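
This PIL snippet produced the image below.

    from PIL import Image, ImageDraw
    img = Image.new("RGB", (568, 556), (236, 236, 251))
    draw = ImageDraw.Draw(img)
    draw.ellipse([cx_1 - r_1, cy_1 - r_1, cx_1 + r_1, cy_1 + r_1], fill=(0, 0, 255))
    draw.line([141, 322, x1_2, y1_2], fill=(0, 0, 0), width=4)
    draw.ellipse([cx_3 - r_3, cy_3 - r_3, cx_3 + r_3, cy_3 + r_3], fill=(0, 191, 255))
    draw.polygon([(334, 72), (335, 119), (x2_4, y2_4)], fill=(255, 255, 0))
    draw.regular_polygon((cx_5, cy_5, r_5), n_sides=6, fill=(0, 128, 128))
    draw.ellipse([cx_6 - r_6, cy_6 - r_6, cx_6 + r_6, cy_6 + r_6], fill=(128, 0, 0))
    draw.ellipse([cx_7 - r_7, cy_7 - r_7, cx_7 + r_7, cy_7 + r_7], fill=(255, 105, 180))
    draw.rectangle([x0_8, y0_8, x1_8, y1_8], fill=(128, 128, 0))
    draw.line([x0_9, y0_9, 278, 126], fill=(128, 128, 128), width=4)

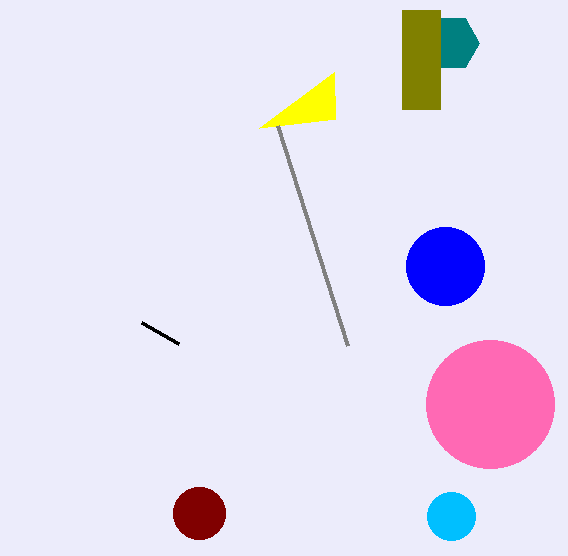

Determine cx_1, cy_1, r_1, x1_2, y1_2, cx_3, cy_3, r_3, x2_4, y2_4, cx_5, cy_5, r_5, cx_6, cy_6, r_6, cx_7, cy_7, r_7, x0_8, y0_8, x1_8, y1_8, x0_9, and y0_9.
cx_1 = 445; cy_1 = 266; r_1 = 39; x1_2 = 178; y1_2 = 343; cx_3 = 451; cy_3 = 516; r_3 = 24; x2_4 = 259; y2_4 = 128; cx_5 = 451; cy_5 = 43; r_5 = 28; cx_6 = 199; cy_6 = 513; r_6 = 26; cx_7 = 490; cy_7 = 404; r_7 = 64; x0_8 = 402; y0_8 = 10; x1_8 = 440; y1_8 = 109; x0_9 = 348; y0_9 = 346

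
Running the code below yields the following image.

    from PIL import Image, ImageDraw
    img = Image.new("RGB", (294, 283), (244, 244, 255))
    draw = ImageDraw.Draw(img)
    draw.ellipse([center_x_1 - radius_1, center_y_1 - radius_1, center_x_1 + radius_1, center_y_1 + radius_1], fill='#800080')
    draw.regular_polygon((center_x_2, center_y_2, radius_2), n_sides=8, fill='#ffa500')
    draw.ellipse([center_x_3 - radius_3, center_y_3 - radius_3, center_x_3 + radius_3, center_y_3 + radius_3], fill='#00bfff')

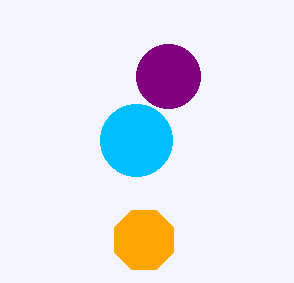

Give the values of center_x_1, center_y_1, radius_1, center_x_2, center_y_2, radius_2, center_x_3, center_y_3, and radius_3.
center_x_1 = 168; center_y_1 = 76; radius_1 = 32; center_x_2 = 144; center_y_2 = 240; radius_2 = 32; center_x_3 = 136; center_y_3 = 140; radius_3 = 36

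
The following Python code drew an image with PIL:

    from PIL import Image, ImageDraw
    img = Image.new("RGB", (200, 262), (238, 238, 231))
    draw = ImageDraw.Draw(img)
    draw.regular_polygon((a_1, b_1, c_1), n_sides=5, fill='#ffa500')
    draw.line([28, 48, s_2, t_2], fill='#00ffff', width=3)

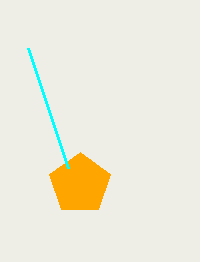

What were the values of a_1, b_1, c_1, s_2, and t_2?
a_1 = 80; b_1 = 184; c_1 = 32; s_2 = 68; t_2 = 168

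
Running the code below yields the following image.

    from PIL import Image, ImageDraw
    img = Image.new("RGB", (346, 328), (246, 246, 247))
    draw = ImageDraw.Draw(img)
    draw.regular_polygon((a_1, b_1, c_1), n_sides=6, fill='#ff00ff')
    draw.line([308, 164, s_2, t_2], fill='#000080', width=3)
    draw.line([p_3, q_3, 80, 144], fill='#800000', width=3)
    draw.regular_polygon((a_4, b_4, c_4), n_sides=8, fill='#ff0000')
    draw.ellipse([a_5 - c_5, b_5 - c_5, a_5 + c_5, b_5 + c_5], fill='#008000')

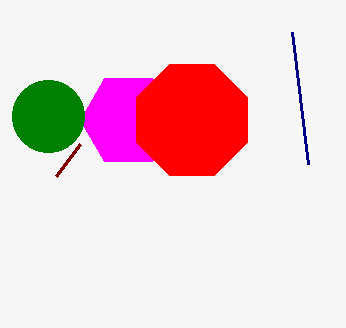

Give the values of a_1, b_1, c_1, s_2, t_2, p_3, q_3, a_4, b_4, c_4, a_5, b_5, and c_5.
a_1 = 128
b_1 = 120
c_1 = 48
s_2 = 292
t_2 = 32
p_3 = 56
q_3 = 176
a_4 = 192
b_4 = 120
c_4 = 60
a_5 = 48
b_5 = 116
c_5 = 36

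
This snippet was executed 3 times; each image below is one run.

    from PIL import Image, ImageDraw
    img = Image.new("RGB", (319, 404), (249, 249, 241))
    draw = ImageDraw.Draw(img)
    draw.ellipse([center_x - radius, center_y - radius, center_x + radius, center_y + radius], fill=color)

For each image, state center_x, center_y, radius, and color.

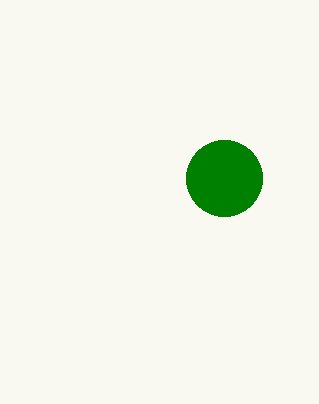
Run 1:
center_x = 224, center_y = 178, radius = 38, color = 'green'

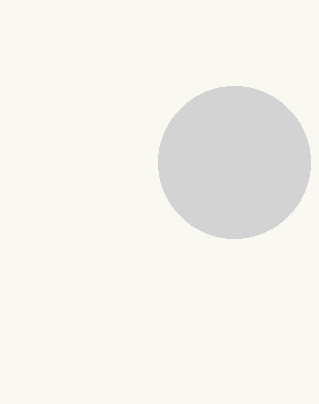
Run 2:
center_x = 234, center_y = 162, radius = 76, color = 'lightgray'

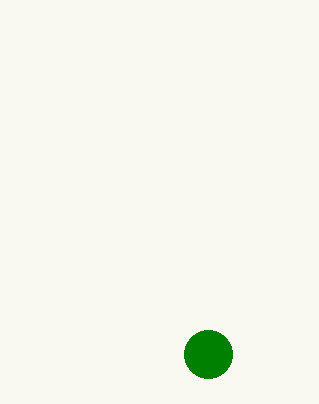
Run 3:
center_x = 208, center_y = 354, radius = 24, color = 'green'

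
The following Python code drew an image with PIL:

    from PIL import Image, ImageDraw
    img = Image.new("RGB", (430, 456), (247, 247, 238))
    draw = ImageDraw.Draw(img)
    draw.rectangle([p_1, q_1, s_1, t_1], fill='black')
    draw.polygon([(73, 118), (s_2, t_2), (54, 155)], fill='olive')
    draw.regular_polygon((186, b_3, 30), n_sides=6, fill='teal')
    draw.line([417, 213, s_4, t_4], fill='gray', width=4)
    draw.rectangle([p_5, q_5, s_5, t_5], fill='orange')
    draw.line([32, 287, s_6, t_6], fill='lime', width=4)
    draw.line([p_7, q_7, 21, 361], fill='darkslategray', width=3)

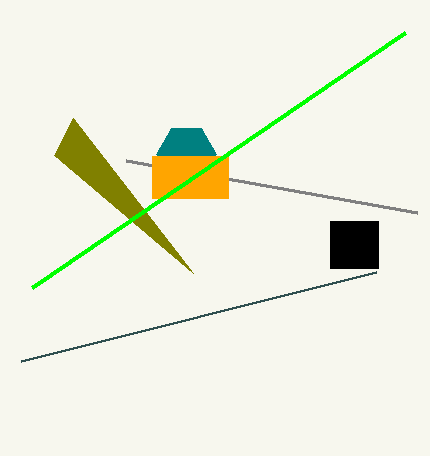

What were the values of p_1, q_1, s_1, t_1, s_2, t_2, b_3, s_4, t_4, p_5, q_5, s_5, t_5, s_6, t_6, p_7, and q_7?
p_1 = 330
q_1 = 221
s_1 = 378
t_1 = 268
s_2 = 193
t_2 = 273
b_3 = 154
s_4 = 126
t_4 = 161
p_5 = 152
q_5 = 156
s_5 = 228
t_5 = 198
s_6 = 405
t_6 = 32
p_7 = 376
q_7 = 272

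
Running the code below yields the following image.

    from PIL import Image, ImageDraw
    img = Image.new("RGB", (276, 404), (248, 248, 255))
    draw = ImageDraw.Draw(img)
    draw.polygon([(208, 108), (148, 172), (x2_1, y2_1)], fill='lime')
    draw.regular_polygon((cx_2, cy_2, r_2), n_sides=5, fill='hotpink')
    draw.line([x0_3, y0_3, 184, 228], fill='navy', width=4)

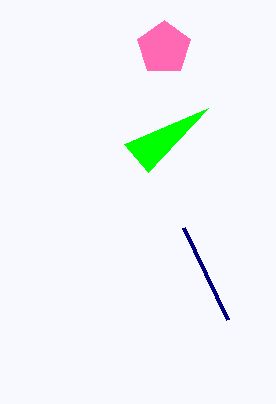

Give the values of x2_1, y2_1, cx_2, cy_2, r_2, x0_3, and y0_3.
x2_1 = 124; y2_1 = 144; cx_2 = 164; cy_2 = 48; r_2 = 28; x0_3 = 228; y0_3 = 320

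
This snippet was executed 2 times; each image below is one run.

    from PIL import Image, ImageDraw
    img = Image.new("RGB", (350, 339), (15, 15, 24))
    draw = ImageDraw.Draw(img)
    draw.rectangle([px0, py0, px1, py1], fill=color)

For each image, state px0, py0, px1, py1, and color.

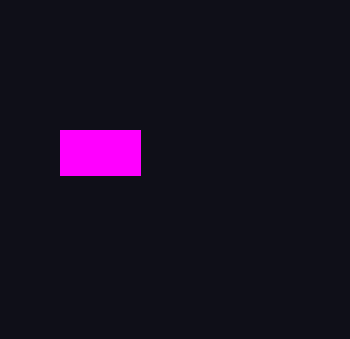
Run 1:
px0 = 60, py0 = 130, px1 = 140, py1 = 175, color = 'magenta'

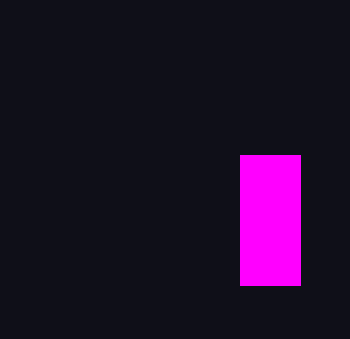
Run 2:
px0 = 240; py0 = 155; px1 = 300; py1 = 285; color = 'magenta'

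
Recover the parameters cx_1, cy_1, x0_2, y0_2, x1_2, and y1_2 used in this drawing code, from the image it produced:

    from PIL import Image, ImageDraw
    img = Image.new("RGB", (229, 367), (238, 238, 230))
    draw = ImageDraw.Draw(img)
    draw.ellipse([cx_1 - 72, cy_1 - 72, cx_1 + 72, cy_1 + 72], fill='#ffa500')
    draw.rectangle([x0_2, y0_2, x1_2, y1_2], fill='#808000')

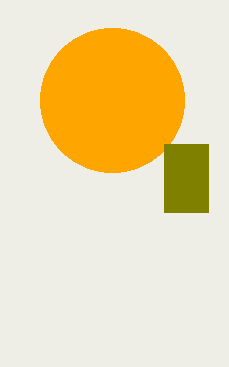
cx_1 = 112
cy_1 = 100
x0_2 = 164
y0_2 = 144
x1_2 = 208
y1_2 = 212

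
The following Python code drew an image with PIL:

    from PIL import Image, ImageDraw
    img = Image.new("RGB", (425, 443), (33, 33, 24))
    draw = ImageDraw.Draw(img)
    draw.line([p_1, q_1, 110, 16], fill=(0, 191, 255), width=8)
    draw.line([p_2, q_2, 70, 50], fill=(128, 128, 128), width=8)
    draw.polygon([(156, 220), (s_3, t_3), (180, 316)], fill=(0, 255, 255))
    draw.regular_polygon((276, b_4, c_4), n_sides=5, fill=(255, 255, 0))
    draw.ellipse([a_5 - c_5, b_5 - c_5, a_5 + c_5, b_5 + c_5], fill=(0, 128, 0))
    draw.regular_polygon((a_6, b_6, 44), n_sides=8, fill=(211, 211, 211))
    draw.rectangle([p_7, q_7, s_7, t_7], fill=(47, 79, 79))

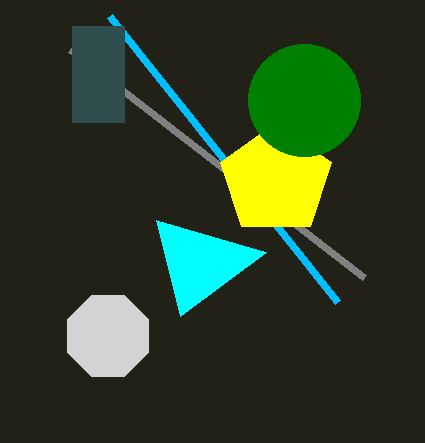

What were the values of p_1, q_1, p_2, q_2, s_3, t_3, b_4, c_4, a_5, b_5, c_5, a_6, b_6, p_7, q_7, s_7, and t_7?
p_1 = 338, q_1 = 302, p_2 = 364, q_2 = 278, s_3 = 266, t_3 = 252, b_4 = 180, c_4 = 58, a_5 = 304, b_5 = 100, c_5 = 56, a_6 = 108, b_6 = 336, p_7 = 72, q_7 = 26, s_7 = 124, t_7 = 122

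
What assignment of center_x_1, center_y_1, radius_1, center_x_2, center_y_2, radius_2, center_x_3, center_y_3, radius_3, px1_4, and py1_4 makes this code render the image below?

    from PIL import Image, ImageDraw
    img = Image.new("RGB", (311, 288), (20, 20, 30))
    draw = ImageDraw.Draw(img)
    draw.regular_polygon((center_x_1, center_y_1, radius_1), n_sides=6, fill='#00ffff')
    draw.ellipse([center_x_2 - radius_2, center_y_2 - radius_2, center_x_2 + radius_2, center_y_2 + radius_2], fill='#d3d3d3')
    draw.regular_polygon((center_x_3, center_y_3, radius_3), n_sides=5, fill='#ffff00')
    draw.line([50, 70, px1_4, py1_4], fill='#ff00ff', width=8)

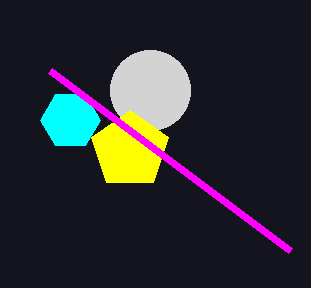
center_x_1 = 70, center_y_1 = 120, radius_1 = 30, center_x_2 = 150, center_y_2 = 90, radius_2 = 40, center_x_3 = 130, center_y_3 = 150, radius_3 = 40, px1_4 = 290, py1_4 = 250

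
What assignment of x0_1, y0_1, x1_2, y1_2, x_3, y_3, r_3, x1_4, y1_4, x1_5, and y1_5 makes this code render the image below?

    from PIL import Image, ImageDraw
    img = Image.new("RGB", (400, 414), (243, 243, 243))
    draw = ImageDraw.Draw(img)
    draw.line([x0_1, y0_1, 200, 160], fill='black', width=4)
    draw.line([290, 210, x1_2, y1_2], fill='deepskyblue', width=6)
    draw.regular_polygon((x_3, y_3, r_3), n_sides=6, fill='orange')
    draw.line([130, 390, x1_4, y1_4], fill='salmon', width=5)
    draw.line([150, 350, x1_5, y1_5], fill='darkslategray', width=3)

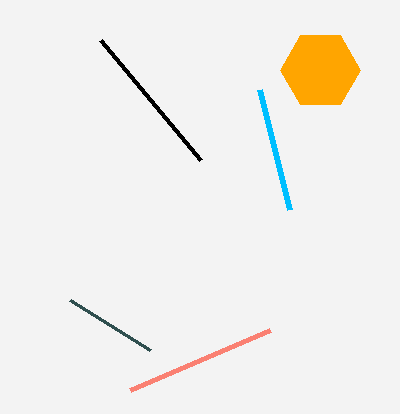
x0_1 = 100; y0_1 = 40; x1_2 = 260; y1_2 = 90; x_3 = 320; y_3 = 70; r_3 = 40; x1_4 = 270; y1_4 = 330; x1_5 = 70; y1_5 = 300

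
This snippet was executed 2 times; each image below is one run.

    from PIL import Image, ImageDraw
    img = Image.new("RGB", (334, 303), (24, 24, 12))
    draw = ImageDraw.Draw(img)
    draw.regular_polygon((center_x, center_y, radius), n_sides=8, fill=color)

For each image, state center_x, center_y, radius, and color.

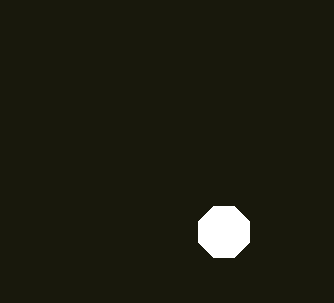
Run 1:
center_x = 224; center_y = 232; radius = 28; color = 'white'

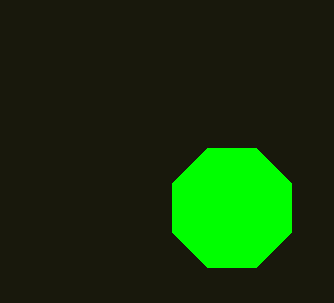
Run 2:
center_x = 232, center_y = 208, radius = 64, color = 'lime'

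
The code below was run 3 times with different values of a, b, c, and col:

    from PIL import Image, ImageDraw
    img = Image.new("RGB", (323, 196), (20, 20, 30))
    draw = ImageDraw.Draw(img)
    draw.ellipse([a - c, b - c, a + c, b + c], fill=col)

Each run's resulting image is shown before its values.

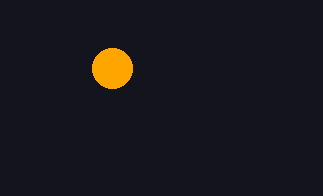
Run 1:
a = 112
b = 68
c = 20
col = 'orange'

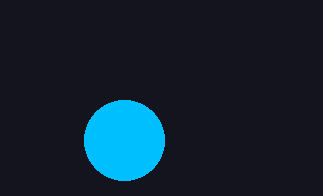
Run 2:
a = 124; b = 140; c = 40; col = 'deepskyblue'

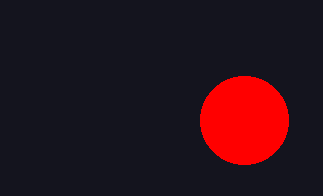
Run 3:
a = 244; b = 120; c = 44; col = 'red'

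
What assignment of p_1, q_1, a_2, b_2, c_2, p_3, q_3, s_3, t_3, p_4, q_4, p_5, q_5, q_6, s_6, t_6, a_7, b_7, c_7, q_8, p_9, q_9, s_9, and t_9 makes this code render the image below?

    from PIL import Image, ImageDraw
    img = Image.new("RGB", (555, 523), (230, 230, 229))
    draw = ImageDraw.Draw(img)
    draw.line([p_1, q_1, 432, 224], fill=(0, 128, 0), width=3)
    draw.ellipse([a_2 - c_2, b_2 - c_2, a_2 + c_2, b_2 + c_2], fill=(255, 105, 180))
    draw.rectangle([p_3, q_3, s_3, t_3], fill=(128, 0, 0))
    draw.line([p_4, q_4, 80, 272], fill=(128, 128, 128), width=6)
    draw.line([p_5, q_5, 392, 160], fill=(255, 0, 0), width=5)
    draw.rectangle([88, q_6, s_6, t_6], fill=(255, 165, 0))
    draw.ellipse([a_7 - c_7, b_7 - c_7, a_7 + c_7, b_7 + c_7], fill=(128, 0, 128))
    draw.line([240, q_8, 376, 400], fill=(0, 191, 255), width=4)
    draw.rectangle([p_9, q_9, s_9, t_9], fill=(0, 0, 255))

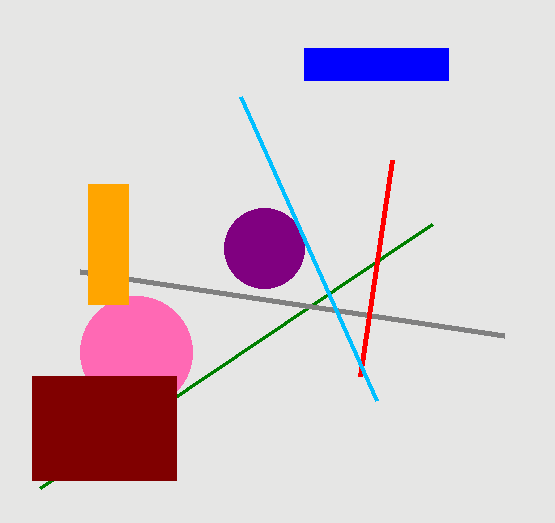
p_1 = 40
q_1 = 488
a_2 = 136
b_2 = 352
c_2 = 56
p_3 = 32
q_3 = 376
s_3 = 176
t_3 = 480
p_4 = 504
q_4 = 336
p_5 = 360
q_5 = 376
q_6 = 184
s_6 = 128
t_6 = 304
a_7 = 264
b_7 = 248
c_7 = 40
q_8 = 96
p_9 = 304
q_9 = 48
s_9 = 448
t_9 = 80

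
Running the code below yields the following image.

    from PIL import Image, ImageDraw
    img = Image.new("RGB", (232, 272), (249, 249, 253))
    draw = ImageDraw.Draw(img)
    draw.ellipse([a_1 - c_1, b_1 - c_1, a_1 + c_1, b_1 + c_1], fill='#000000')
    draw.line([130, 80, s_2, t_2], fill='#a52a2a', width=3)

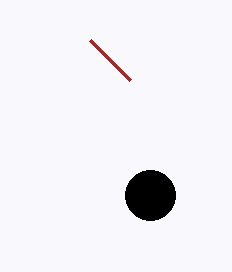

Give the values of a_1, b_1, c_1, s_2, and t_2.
a_1 = 150, b_1 = 195, c_1 = 25, s_2 = 90, t_2 = 40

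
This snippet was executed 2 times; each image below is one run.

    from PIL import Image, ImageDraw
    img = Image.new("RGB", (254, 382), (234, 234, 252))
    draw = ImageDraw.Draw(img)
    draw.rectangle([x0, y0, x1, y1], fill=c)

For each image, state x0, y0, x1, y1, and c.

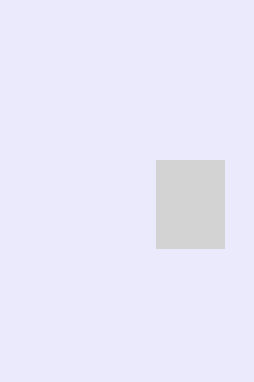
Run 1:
x0 = 156, y0 = 160, x1 = 224, y1 = 248, c = 'lightgray'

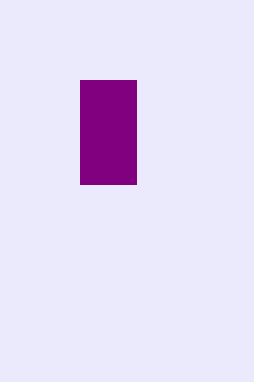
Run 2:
x0 = 80
y0 = 80
x1 = 136
y1 = 184
c = 'purple'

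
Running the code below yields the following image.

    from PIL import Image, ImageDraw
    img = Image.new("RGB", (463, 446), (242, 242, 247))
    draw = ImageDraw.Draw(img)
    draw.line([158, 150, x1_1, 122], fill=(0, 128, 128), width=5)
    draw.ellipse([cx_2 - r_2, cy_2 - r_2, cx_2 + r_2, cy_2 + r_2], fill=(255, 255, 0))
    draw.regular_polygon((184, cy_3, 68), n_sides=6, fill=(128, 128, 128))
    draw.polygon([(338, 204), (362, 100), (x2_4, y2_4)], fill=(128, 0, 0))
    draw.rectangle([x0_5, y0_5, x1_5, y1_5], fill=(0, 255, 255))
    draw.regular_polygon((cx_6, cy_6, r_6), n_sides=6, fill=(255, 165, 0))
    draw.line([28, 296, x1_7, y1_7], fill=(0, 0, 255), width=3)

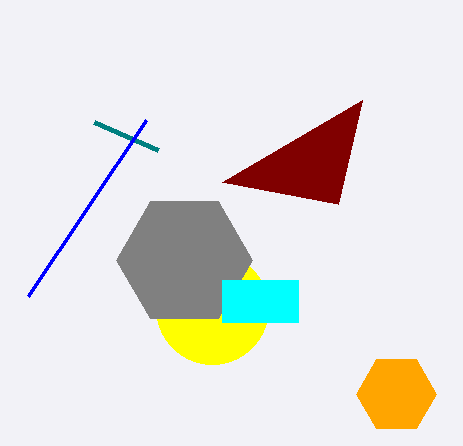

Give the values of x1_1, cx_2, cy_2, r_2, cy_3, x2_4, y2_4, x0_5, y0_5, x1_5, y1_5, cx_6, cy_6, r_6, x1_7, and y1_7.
x1_1 = 94
cx_2 = 212
cy_2 = 308
r_2 = 56
cy_3 = 260
x2_4 = 222
y2_4 = 182
x0_5 = 222
y0_5 = 280
x1_5 = 298
y1_5 = 322
cx_6 = 396
cy_6 = 394
r_6 = 40
x1_7 = 146
y1_7 = 120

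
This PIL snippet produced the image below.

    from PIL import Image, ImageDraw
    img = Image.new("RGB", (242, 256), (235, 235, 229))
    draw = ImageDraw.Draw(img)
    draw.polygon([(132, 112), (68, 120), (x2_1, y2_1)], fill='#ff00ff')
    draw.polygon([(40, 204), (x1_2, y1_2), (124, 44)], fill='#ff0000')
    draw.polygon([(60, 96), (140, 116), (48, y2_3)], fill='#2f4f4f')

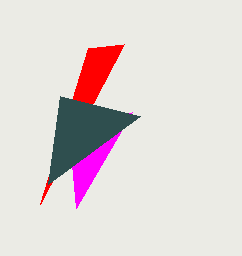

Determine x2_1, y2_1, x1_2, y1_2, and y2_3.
x2_1 = 76; y2_1 = 208; x1_2 = 88; y1_2 = 48; y2_3 = 184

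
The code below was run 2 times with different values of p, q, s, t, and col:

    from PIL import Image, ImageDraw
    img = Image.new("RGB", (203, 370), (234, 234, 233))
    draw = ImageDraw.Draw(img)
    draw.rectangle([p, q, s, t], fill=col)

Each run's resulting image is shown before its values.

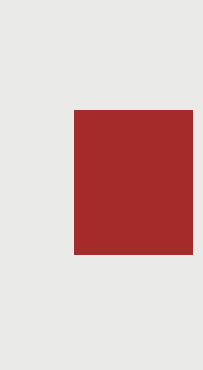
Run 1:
p = 74, q = 110, s = 192, t = 254, col = 'brown'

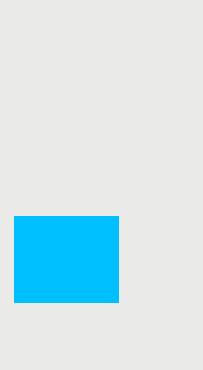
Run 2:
p = 14
q = 216
s = 118
t = 302
col = 'deepskyblue'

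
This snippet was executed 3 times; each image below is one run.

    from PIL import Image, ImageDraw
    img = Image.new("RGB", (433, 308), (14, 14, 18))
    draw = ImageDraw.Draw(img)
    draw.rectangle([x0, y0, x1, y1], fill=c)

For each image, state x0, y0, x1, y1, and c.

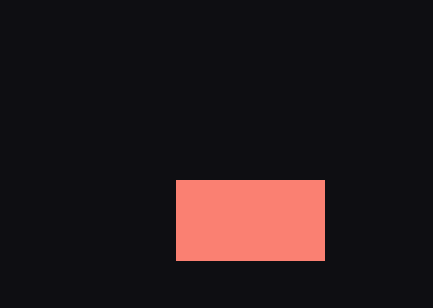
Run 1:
x0 = 176
y0 = 180
x1 = 324
y1 = 260
c = 'salmon'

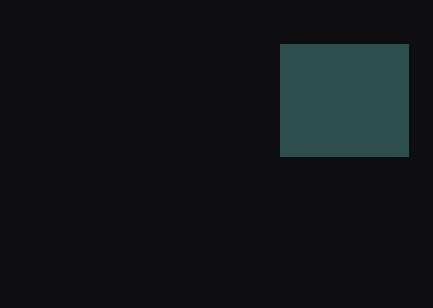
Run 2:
x0 = 280
y0 = 44
x1 = 408
y1 = 156
c = 'darkslategray'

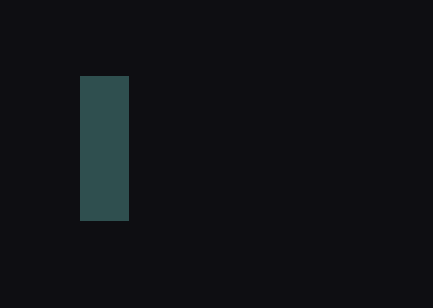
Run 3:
x0 = 80; y0 = 76; x1 = 128; y1 = 220; c = 'darkslategray'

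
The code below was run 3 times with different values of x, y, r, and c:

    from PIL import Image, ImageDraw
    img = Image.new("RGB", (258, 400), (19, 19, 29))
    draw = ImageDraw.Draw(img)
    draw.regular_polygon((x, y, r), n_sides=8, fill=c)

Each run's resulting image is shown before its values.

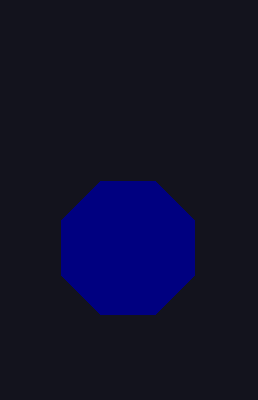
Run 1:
x = 128; y = 248; r = 72; c = 'navy'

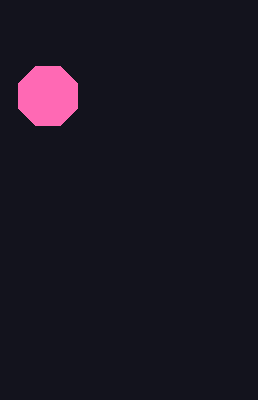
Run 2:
x = 48
y = 96
r = 32
c = 'hotpink'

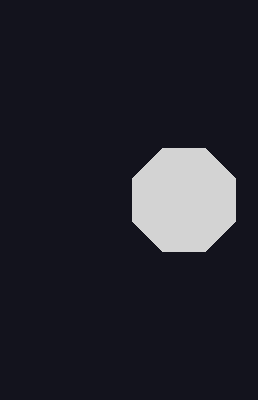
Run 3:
x = 184
y = 200
r = 56
c = 'lightgray'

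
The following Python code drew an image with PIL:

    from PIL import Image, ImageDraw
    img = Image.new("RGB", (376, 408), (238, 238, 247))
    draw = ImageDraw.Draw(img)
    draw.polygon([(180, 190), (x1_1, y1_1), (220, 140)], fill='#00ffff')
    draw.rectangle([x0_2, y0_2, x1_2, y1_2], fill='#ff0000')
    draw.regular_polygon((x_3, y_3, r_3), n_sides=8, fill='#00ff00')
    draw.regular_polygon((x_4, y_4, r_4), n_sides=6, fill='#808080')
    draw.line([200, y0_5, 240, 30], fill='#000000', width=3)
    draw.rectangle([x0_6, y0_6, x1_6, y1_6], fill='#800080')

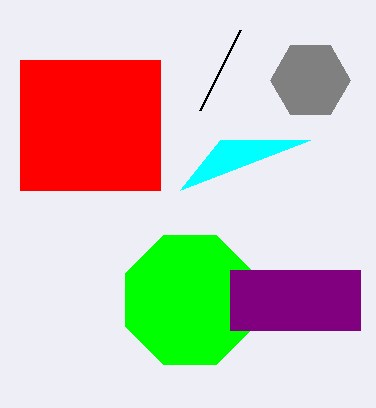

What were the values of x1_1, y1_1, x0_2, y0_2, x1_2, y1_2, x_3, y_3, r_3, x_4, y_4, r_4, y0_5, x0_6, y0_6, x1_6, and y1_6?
x1_1 = 310; y1_1 = 140; x0_2 = 20; y0_2 = 60; x1_2 = 160; y1_2 = 190; x_3 = 190; y_3 = 300; r_3 = 70; x_4 = 310; y_4 = 80; r_4 = 40; y0_5 = 110; x0_6 = 230; y0_6 = 270; x1_6 = 360; y1_6 = 330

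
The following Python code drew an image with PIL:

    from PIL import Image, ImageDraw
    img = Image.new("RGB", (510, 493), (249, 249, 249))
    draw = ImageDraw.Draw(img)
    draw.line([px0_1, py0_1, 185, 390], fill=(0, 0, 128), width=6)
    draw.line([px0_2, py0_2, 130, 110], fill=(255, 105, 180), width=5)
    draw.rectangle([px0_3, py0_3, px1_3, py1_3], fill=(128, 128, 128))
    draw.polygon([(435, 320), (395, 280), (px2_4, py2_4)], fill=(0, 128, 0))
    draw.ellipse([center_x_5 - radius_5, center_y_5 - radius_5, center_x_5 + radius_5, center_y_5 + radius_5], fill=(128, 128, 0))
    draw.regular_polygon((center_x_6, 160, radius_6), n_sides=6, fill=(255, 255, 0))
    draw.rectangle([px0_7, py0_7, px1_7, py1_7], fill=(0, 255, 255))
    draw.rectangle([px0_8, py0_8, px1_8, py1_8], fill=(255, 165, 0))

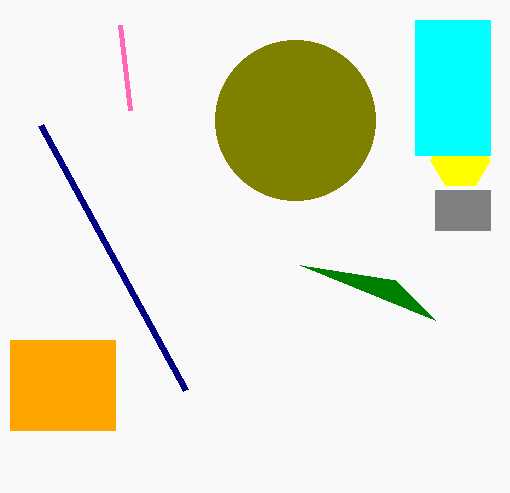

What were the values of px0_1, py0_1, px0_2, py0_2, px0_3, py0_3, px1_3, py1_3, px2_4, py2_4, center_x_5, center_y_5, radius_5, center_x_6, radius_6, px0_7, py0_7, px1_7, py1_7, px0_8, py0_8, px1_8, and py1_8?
px0_1 = 40; py0_1 = 125; px0_2 = 120; py0_2 = 25; px0_3 = 435; py0_3 = 190; px1_3 = 490; py1_3 = 230; px2_4 = 300; py2_4 = 265; center_x_5 = 295; center_y_5 = 120; radius_5 = 80; center_x_6 = 460; radius_6 = 30; px0_7 = 415; py0_7 = 20; px1_7 = 490; py1_7 = 155; px0_8 = 10; py0_8 = 340; px1_8 = 115; py1_8 = 430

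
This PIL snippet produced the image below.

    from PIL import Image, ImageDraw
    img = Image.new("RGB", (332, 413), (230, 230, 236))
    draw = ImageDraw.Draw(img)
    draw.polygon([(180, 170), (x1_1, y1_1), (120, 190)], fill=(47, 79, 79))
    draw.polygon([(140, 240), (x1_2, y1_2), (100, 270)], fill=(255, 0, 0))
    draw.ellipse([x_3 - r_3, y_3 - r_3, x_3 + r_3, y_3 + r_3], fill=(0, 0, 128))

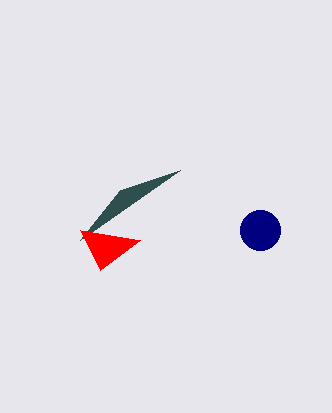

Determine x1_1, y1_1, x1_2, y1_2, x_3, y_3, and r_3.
x1_1 = 80
y1_1 = 240
x1_2 = 80
y1_2 = 230
x_3 = 260
y_3 = 230
r_3 = 20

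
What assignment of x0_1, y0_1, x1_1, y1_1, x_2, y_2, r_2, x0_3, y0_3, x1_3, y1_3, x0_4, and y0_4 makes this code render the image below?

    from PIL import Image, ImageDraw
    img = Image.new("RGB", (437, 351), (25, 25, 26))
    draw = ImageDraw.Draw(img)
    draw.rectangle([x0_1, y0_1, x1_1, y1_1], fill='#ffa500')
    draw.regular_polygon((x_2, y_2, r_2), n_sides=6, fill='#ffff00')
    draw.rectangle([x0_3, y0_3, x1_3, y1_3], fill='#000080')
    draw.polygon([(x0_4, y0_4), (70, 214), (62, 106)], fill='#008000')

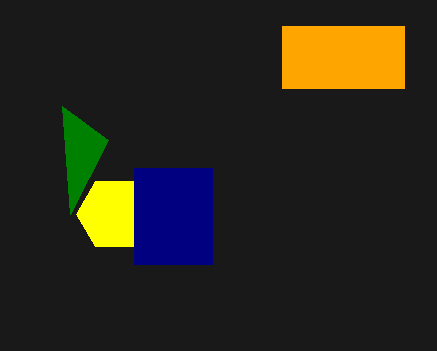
x0_1 = 282; y0_1 = 26; x1_1 = 404; y1_1 = 88; x_2 = 114; y_2 = 214; r_2 = 38; x0_3 = 134; y0_3 = 168; x1_3 = 212; y1_3 = 264; x0_4 = 108; y0_4 = 140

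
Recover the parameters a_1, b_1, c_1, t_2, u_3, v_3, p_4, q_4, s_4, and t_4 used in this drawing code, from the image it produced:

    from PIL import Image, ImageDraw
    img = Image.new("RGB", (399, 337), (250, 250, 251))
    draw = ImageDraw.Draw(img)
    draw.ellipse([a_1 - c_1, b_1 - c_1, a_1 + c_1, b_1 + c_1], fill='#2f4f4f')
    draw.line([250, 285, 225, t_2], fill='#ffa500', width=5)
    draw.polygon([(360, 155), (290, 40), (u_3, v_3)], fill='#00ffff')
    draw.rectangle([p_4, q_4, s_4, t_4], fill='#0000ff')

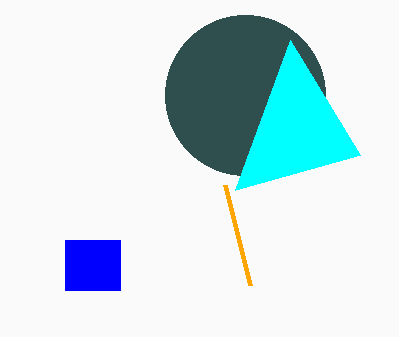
a_1 = 245
b_1 = 95
c_1 = 80
t_2 = 185
u_3 = 235
v_3 = 190
p_4 = 65
q_4 = 240
s_4 = 120
t_4 = 290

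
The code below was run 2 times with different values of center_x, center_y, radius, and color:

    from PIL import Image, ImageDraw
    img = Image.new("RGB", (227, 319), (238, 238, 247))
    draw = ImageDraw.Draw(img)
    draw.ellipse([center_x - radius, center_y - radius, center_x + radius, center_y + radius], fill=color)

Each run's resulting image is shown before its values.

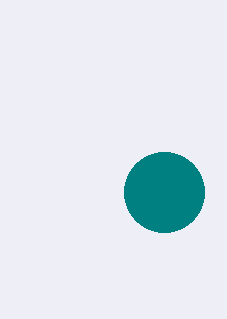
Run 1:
center_x = 164, center_y = 192, radius = 40, color = 'teal'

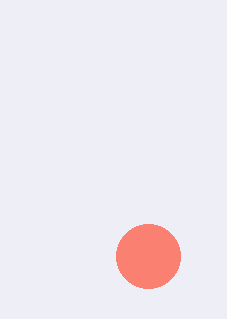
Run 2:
center_x = 148, center_y = 256, radius = 32, color = 'salmon'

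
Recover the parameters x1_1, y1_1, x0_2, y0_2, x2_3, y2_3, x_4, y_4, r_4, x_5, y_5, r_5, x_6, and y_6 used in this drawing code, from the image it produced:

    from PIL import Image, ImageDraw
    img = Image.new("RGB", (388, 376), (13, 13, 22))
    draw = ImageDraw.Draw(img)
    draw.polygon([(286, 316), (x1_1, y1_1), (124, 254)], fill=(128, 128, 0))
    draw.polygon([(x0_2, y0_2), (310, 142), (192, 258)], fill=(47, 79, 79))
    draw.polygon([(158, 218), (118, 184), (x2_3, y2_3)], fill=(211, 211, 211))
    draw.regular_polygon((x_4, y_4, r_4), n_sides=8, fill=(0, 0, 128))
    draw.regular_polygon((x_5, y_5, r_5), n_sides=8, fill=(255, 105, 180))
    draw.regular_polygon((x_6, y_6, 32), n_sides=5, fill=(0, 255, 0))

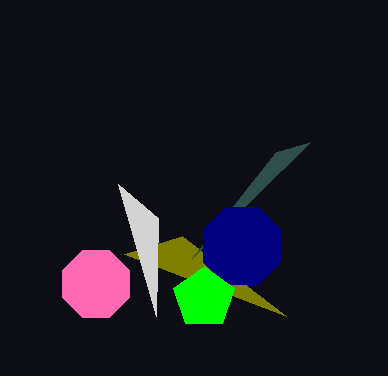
x1_1 = 182
y1_1 = 236
x0_2 = 276
y0_2 = 152
x2_3 = 156
y2_3 = 316
x_4 = 242
y_4 = 246
r_4 = 42
x_5 = 96
y_5 = 284
r_5 = 36
x_6 = 204
y_6 = 298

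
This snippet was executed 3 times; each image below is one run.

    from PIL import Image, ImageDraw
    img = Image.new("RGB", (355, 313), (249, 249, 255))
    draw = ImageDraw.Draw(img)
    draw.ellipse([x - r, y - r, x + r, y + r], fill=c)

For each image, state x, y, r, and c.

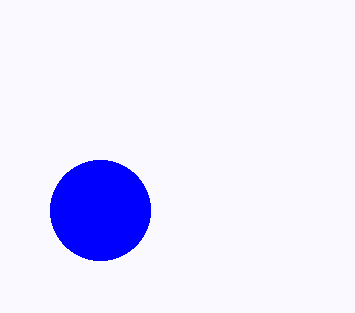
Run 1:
x = 100; y = 210; r = 50; c = 'blue'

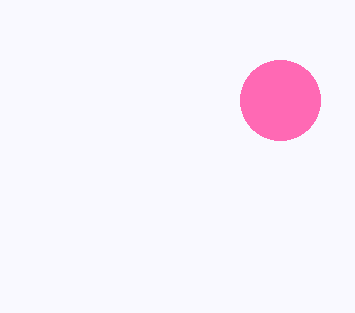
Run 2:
x = 280; y = 100; r = 40; c = 'hotpink'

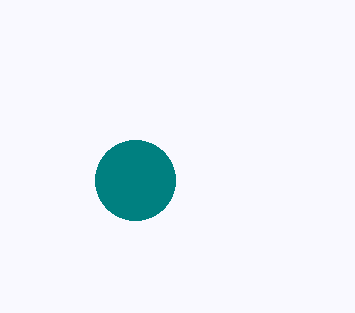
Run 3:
x = 135; y = 180; r = 40; c = 'teal'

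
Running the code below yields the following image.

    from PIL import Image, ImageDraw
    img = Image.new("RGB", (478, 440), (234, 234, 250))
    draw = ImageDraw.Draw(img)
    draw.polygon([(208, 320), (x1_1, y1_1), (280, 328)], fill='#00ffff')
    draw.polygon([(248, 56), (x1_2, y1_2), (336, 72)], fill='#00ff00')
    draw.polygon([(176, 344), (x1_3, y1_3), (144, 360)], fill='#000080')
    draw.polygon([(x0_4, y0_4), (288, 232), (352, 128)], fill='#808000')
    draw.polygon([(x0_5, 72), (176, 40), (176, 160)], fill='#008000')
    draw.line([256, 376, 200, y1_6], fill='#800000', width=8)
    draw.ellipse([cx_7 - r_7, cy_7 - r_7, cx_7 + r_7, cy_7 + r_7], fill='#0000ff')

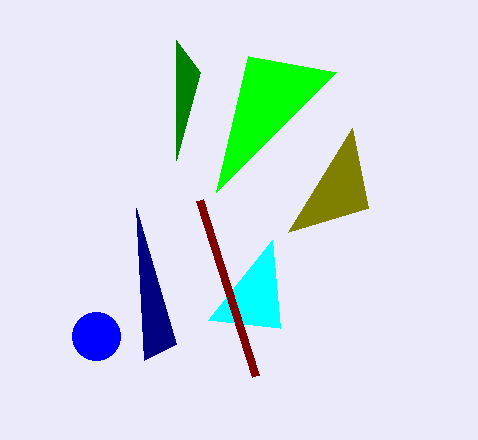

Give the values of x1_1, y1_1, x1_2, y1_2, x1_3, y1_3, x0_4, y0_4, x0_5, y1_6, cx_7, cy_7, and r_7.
x1_1 = 272; y1_1 = 240; x1_2 = 216; y1_2 = 192; x1_3 = 136; y1_3 = 208; x0_4 = 368; y0_4 = 208; x0_5 = 200; y1_6 = 200; cx_7 = 96; cy_7 = 336; r_7 = 24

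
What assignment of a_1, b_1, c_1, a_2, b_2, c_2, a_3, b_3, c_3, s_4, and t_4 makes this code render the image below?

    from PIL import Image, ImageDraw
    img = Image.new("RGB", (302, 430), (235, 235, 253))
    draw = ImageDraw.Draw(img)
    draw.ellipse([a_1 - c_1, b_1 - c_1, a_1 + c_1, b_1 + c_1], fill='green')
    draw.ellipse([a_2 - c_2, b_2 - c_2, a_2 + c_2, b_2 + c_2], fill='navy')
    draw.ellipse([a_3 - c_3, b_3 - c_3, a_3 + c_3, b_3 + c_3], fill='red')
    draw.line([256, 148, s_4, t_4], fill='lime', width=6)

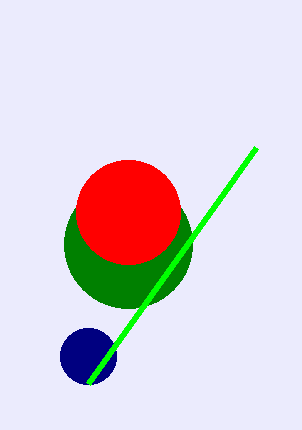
a_1 = 128, b_1 = 244, c_1 = 64, a_2 = 88, b_2 = 356, c_2 = 28, a_3 = 128, b_3 = 212, c_3 = 52, s_4 = 88, t_4 = 384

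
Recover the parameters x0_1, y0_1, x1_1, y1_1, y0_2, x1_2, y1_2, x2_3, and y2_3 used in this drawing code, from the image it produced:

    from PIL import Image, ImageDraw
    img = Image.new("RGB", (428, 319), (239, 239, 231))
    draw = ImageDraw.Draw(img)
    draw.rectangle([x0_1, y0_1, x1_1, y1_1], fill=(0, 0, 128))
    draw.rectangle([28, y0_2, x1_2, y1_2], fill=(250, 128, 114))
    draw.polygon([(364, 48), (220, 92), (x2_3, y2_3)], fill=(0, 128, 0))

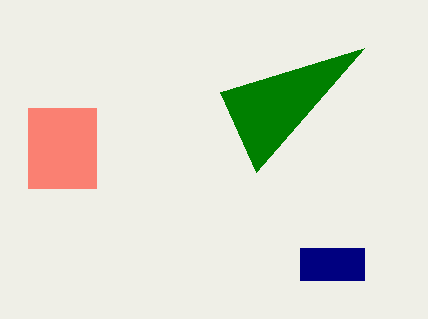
x0_1 = 300; y0_1 = 248; x1_1 = 364; y1_1 = 280; y0_2 = 108; x1_2 = 96; y1_2 = 188; x2_3 = 256; y2_3 = 172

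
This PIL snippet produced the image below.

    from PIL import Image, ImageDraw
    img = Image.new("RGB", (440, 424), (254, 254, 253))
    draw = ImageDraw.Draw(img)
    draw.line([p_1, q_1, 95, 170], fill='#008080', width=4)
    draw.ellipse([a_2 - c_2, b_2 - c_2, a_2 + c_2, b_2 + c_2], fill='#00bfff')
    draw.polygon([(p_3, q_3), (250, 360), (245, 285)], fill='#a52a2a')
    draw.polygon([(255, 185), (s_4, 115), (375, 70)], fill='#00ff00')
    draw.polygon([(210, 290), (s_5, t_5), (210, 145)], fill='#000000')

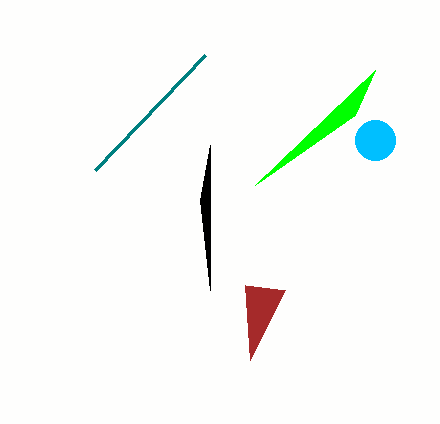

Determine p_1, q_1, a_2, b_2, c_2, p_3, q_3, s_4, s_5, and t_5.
p_1 = 205; q_1 = 55; a_2 = 375; b_2 = 140; c_2 = 20; p_3 = 285; q_3 = 290; s_4 = 355; s_5 = 200; t_5 = 200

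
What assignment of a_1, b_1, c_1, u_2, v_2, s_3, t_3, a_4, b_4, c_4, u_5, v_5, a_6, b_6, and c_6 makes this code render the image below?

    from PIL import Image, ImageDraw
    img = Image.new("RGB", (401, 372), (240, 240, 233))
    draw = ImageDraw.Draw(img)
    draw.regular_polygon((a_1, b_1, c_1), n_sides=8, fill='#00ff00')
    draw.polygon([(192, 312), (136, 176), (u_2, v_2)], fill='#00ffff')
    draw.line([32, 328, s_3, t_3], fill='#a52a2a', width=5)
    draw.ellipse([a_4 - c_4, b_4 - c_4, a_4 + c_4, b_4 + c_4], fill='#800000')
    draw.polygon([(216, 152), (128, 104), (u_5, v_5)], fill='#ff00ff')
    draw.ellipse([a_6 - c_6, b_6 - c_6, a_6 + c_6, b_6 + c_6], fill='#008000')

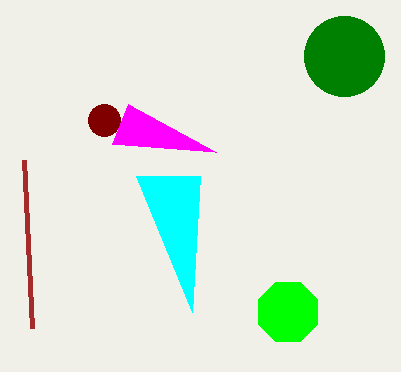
a_1 = 288
b_1 = 312
c_1 = 32
u_2 = 200
v_2 = 176
s_3 = 24
t_3 = 160
a_4 = 104
b_4 = 120
c_4 = 16
u_5 = 112
v_5 = 144
a_6 = 344
b_6 = 56
c_6 = 40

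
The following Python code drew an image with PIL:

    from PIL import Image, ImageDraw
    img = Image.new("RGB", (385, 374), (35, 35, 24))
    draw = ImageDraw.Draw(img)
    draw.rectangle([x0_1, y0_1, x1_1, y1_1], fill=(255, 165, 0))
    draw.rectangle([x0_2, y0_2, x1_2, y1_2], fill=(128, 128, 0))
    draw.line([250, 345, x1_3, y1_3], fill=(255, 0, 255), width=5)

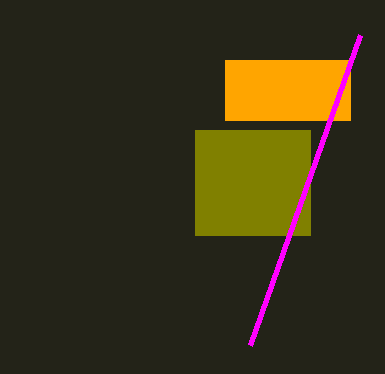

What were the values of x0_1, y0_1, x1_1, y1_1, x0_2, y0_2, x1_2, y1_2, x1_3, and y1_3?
x0_1 = 225
y0_1 = 60
x1_1 = 350
y1_1 = 120
x0_2 = 195
y0_2 = 130
x1_2 = 310
y1_2 = 235
x1_3 = 360
y1_3 = 35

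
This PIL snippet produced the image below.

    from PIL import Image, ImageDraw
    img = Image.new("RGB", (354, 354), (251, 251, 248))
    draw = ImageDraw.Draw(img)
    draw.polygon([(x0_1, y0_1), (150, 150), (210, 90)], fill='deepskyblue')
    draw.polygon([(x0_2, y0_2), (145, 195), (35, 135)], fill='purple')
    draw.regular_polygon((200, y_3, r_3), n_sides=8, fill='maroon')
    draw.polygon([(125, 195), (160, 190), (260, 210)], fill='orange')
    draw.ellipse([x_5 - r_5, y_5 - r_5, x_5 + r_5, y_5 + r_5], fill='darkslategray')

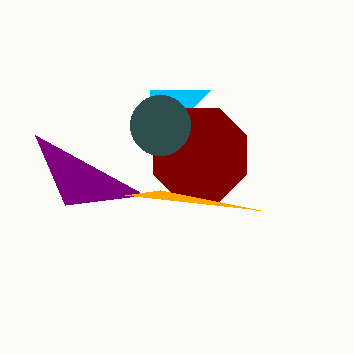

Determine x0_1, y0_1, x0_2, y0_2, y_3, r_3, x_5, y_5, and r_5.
x0_1 = 150; y0_1 = 90; x0_2 = 65; y0_2 = 205; y_3 = 155; r_3 = 50; x_5 = 160; y_5 = 125; r_5 = 30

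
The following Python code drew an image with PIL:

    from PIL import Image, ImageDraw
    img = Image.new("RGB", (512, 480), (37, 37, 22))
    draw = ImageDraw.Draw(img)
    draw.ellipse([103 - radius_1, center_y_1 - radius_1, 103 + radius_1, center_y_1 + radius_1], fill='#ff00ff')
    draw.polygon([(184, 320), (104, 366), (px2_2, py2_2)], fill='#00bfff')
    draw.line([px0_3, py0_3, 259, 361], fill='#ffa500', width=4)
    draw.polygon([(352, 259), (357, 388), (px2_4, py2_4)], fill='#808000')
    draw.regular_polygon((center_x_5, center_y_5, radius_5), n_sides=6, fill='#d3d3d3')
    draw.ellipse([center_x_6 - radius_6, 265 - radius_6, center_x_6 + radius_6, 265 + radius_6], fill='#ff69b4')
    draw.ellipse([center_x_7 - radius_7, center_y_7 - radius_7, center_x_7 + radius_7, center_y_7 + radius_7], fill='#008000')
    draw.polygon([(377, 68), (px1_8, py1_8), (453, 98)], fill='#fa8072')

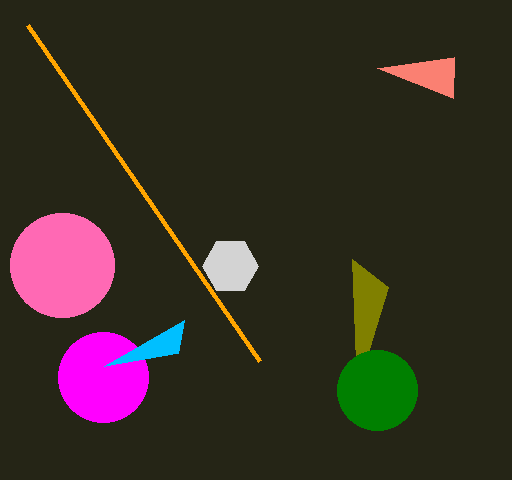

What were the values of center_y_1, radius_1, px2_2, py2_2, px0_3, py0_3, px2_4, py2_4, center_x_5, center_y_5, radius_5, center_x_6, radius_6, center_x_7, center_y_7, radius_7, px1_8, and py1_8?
center_y_1 = 377
radius_1 = 45
px2_2 = 178
py2_2 = 353
px0_3 = 27
py0_3 = 25
px2_4 = 388
py2_4 = 287
center_x_5 = 230
center_y_5 = 266
radius_5 = 28
center_x_6 = 62
radius_6 = 52
center_x_7 = 377
center_y_7 = 390
radius_7 = 40
px1_8 = 454
py1_8 = 57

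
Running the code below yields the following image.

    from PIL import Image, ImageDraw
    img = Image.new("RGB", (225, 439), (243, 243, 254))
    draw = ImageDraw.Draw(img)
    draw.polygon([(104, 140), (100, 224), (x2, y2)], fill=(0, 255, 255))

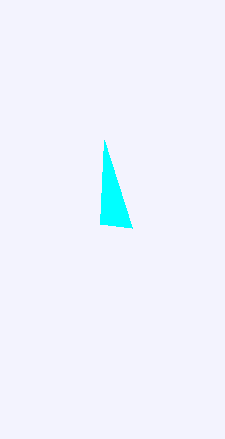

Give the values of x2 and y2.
x2 = 132
y2 = 228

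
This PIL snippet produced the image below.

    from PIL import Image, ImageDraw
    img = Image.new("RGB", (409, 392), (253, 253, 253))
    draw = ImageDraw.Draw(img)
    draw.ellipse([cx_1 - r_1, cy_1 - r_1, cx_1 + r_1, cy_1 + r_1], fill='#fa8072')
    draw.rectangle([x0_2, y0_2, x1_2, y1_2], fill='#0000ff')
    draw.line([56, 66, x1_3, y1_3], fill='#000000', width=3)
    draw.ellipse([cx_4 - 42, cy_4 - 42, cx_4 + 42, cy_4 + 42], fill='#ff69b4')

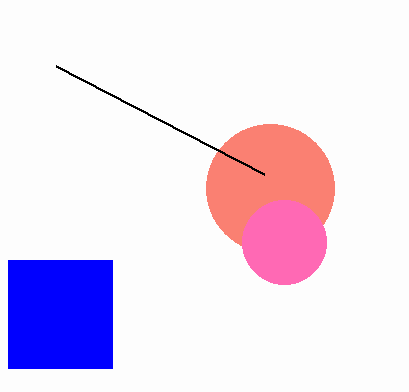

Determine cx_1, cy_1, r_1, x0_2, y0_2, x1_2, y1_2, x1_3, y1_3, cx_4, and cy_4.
cx_1 = 270, cy_1 = 188, r_1 = 64, x0_2 = 8, y0_2 = 260, x1_2 = 112, y1_2 = 368, x1_3 = 264, y1_3 = 174, cx_4 = 284, cy_4 = 242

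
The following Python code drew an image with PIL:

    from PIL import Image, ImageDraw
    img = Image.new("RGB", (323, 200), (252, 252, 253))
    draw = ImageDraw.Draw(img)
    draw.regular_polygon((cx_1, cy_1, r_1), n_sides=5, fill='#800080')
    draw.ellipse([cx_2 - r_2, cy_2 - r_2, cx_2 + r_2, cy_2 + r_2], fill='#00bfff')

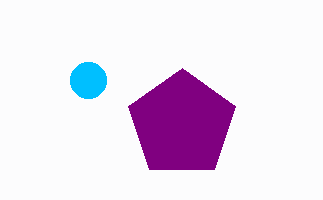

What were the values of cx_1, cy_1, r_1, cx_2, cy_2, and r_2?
cx_1 = 182
cy_1 = 124
r_1 = 56
cx_2 = 88
cy_2 = 80
r_2 = 18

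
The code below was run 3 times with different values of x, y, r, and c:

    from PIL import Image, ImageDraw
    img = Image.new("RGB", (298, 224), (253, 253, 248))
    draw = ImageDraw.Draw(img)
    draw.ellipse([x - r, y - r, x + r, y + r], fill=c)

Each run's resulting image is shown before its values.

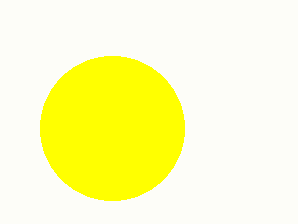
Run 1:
x = 112; y = 128; r = 72; c = 'yellow'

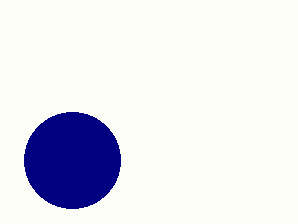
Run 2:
x = 72
y = 160
r = 48
c = 'navy'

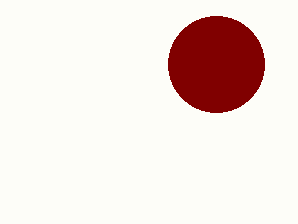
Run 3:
x = 216; y = 64; r = 48; c = 'maroon'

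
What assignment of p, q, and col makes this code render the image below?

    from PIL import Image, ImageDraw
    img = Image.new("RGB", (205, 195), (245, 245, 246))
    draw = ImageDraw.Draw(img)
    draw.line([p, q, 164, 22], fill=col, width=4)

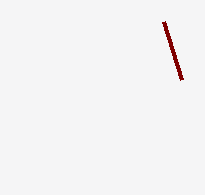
p = 182; q = 80; col = 'maroon'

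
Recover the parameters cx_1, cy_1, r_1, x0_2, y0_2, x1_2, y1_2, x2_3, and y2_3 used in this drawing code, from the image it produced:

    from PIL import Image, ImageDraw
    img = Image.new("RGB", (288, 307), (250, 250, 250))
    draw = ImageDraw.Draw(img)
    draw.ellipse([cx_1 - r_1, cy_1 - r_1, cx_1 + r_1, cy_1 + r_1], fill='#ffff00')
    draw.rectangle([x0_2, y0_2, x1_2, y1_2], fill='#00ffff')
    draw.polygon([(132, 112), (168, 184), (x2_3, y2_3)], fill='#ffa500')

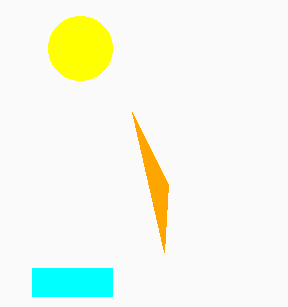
cx_1 = 80, cy_1 = 48, r_1 = 32, x0_2 = 32, y0_2 = 268, x1_2 = 112, y1_2 = 296, x2_3 = 164, y2_3 = 252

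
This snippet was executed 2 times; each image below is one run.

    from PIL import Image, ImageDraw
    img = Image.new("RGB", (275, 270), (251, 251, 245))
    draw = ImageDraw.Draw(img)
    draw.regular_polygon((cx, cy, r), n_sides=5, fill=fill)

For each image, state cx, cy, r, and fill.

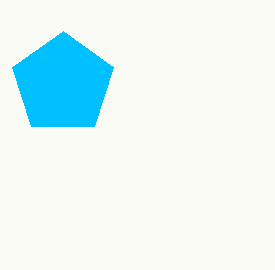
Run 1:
cx = 63
cy = 84
r = 53
fill = 'deepskyblue'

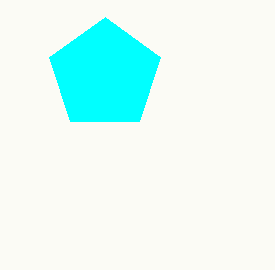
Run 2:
cx = 105; cy = 75; r = 58; fill = 'cyan'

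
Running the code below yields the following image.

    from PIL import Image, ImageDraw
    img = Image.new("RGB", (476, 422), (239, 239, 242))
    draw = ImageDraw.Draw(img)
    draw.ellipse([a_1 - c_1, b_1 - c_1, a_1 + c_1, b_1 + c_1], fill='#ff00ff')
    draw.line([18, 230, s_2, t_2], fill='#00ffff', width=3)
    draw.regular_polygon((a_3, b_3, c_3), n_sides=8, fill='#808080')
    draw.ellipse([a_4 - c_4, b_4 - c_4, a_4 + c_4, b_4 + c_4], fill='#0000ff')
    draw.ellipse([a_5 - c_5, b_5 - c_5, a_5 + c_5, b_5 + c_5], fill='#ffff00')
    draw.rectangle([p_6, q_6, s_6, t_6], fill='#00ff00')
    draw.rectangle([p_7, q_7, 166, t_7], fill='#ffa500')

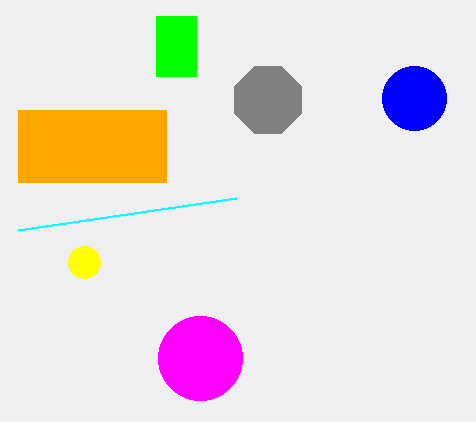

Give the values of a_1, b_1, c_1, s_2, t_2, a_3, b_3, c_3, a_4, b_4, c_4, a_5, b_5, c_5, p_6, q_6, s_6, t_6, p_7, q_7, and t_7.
a_1 = 200; b_1 = 358; c_1 = 42; s_2 = 236; t_2 = 198; a_3 = 268; b_3 = 100; c_3 = 36; a_4 = 414; b_4 = 98; c_4 = 32; a_5 = 84; b_5 = 262; c_5 = 16; p_6 = 156; q_6 = 16; s_6 = 196; t_6 = 76; p_7 = 18; q_7 = 110; t_7 = 182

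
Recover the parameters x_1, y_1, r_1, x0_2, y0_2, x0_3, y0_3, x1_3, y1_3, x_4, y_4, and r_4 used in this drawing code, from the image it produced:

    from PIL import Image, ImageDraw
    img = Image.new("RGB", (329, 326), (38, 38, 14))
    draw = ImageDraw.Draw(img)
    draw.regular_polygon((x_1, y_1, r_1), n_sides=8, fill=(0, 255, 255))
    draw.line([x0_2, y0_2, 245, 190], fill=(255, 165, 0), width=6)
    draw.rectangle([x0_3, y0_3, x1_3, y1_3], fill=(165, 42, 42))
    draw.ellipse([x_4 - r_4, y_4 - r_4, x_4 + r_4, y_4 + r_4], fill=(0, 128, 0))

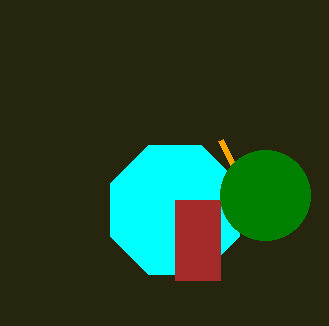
x_1 = 175
y_1 = 210
r_1 = 70
x0_2 = 220
y0_2 = 140
x0_3 = 175
y0_3 = 200
x1_3 = 220
y1_3 = 280
x_4 = 265
y_4 = 195
r_4 = 45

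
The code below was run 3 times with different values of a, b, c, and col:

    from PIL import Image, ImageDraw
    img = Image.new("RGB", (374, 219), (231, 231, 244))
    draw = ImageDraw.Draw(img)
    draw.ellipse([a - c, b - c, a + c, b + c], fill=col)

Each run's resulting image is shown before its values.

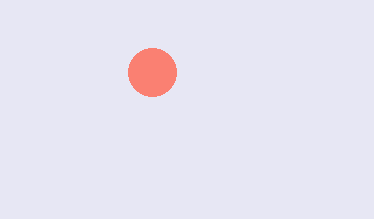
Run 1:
a = 152, b = 72, c = 24, col = 'salmon'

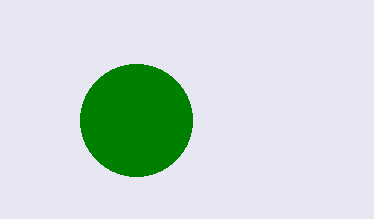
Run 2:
a = 136, b = 120, c = 56, col = 'green'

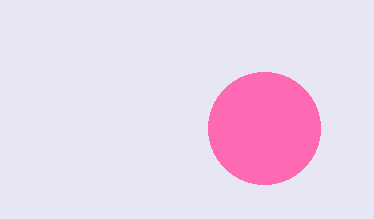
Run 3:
a = 264; b = 128; c = 56; col = 'hotpink'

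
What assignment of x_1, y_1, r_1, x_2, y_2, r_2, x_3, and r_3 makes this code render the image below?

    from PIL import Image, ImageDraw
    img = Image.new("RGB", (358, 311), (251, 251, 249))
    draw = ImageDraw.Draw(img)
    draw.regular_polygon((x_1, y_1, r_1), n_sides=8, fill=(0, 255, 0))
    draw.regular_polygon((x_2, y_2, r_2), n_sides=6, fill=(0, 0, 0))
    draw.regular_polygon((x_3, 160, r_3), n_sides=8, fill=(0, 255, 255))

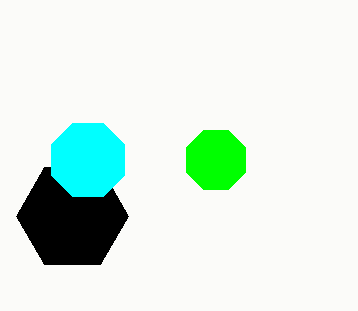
x_1 = 216
y_1 = 160
r_1 = 32
x_2 = 72
y_2 = 216
r_2 = 56
x_3 = 88
r_3 = 40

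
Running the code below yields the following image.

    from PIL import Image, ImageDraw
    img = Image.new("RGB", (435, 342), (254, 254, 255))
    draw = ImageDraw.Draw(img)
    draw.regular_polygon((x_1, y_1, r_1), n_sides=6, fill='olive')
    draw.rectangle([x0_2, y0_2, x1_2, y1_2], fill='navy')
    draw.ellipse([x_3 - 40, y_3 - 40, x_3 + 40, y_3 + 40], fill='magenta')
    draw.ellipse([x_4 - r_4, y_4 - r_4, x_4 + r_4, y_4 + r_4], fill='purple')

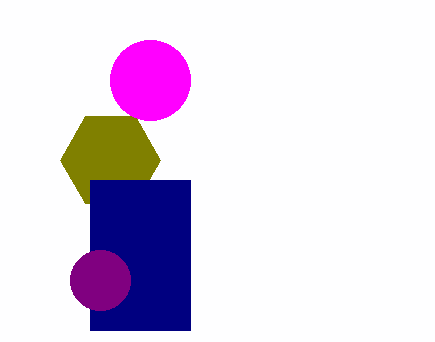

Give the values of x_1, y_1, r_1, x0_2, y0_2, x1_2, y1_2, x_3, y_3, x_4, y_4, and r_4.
x_1 = 110, y_1 = 160, r_1 = 50, x0_2 = 90, y0_2 = 180, x1_2 = 190, y1_2 = 330, x_3 = 150, y_3 = 80, x_4 = 100, y_4 = 280, r_4 = 30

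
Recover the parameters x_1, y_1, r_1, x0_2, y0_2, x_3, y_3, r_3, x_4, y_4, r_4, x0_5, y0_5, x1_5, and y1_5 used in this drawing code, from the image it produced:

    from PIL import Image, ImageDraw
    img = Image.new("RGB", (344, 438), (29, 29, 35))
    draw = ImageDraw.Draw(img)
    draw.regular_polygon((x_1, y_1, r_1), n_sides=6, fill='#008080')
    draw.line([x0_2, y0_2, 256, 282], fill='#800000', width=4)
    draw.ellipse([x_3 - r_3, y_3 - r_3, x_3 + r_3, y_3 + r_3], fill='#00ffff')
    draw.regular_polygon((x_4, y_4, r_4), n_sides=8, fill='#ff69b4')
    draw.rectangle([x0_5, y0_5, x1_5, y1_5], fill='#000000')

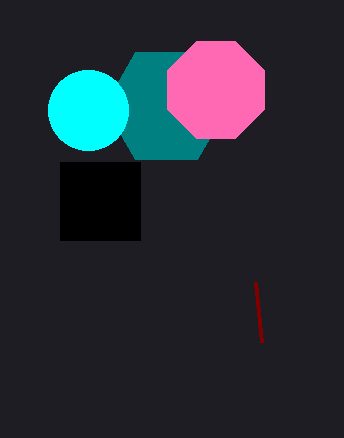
x_1 = 166
y_1 = 106
r_1 = 62
x0_2 = 262
y0_2 = 342
x_3 = 88
y_3 = 110
r_3 = 40
x_4 = 216
y_4 = 90
r_4 = 52
x0_5 = 60
y0_5 = 162
x1_5 = 140
y1_5 = 240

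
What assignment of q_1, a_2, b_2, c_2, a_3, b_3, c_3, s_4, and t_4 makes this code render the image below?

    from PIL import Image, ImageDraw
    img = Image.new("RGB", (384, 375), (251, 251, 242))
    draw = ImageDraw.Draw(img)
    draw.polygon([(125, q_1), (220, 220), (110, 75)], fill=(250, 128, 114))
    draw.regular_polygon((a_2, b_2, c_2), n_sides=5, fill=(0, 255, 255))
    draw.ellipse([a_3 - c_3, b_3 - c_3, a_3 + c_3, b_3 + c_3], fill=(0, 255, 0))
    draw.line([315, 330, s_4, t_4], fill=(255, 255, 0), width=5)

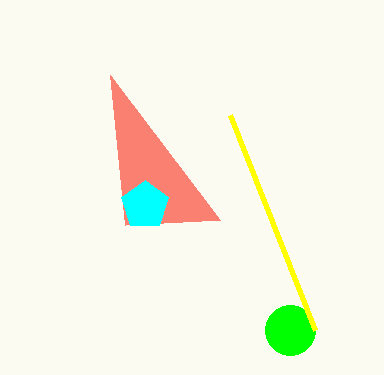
q_1 = 225
a_2 = 145
b_2 = 205
c_2 = 25
a_3 = 290
b_3 = 330
c_3 = 25
s_4 = 230
t_4 = 115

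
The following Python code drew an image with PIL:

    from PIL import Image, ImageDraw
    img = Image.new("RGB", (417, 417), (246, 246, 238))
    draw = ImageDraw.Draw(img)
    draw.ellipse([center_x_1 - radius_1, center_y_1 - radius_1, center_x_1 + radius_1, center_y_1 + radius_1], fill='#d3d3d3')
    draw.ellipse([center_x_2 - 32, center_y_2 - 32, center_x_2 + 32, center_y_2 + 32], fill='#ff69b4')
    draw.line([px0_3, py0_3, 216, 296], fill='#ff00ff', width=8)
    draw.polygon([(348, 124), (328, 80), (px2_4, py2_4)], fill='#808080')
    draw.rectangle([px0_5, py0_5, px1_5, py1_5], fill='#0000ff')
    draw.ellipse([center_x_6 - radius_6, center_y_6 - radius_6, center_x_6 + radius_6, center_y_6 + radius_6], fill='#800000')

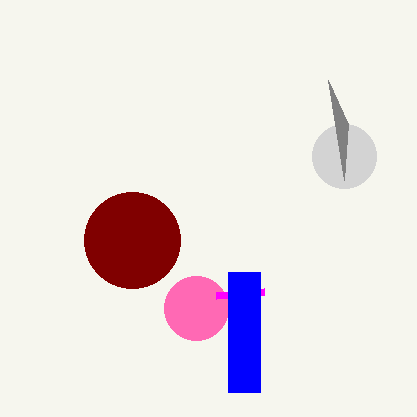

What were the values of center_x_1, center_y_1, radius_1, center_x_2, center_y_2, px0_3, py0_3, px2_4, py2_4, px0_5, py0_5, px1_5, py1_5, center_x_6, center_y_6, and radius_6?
center_x_1 = 344, center_y_1 = 156, radius_1 = 32, center_x_2 = 196, center_y_2 = 308, px0_3 = 264, py0_3 = 292, px2_4 = 344, py2_4 = 180, px0_5 = 228, py0_5 = 272, px1_5 = 260, py1_5 = 392, center_x_6 = 132, center_y_6 = 240, radius_6 = 48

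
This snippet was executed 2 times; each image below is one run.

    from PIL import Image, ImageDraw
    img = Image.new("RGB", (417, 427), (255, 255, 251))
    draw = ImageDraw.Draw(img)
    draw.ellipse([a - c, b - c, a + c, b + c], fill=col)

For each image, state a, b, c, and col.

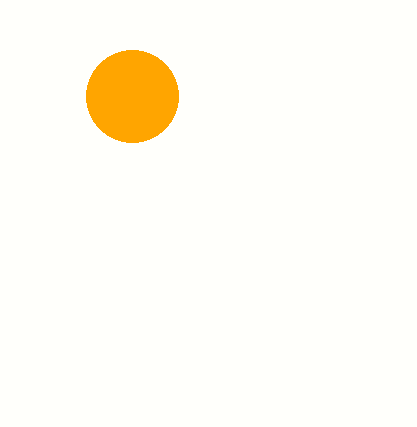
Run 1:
a = 132
b = 96
c = 46
col = 'orange'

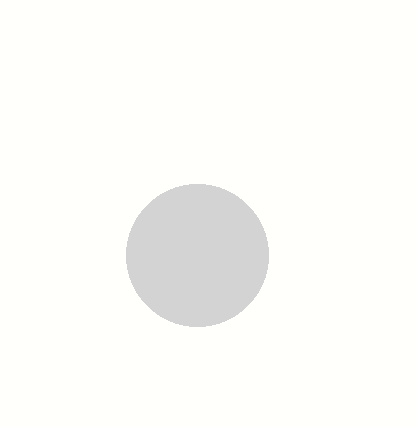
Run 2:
a = 197, b = 255, c = 71, col = 'lightgray'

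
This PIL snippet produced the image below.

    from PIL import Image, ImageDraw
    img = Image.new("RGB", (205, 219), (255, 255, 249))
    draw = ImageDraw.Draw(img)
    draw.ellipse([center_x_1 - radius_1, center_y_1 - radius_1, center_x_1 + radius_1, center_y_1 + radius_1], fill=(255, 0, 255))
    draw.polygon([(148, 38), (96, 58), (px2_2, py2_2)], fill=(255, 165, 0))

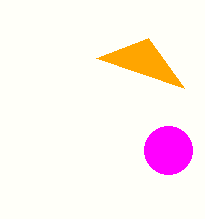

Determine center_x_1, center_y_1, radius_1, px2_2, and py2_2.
center_x_1 = 168, center_y_1 = 150, radius_1 = 24, px2_2 = 184, py2_2 = 88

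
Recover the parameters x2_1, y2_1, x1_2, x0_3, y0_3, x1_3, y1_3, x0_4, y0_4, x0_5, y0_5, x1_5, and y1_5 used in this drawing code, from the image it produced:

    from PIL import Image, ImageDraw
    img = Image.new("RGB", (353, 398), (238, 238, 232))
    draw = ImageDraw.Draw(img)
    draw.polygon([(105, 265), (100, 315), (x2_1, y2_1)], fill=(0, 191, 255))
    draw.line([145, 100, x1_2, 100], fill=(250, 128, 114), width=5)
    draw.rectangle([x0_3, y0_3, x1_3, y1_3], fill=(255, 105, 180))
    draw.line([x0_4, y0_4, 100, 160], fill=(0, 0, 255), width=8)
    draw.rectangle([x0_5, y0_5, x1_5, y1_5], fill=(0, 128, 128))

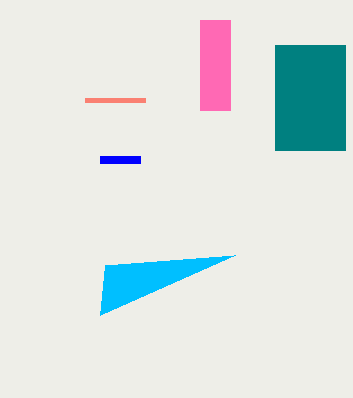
x2_1 = 235; y2_1 = 255; x1_2 = 85; x0_3 = 200; y0_3 = 20; x1_3 = 230; y1_3 = 110; x0_4 = 140; y0_4 = 160; x0_5 = 275; y0_5 = 45; x1_5 = 345; y1_5 = 150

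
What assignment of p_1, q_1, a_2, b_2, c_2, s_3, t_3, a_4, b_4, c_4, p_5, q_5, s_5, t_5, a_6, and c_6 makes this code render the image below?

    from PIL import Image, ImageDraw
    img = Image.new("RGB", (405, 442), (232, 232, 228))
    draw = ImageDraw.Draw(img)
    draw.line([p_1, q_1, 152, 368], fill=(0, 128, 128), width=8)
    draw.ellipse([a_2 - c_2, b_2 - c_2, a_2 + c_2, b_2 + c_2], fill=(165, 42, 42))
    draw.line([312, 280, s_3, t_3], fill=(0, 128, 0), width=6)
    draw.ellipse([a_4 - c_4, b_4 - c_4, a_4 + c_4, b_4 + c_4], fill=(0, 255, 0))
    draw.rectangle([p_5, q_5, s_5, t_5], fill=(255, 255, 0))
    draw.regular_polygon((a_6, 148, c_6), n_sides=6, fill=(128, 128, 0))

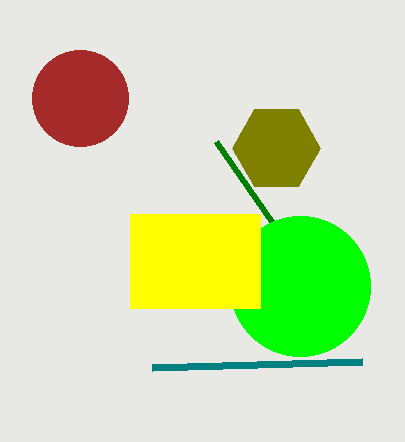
p_1 = 362, q_1 = 362, a_2 = 80, b_2 = 98, c_2 = 48, s_3 = 216, t_3 = 142, a_4 = 300, b_4 = 286, c_4 = 70, p_5 = 130, q_5 = 214, s_5 = 260, t_5 = 308, a_6 = 276, c_6 = 44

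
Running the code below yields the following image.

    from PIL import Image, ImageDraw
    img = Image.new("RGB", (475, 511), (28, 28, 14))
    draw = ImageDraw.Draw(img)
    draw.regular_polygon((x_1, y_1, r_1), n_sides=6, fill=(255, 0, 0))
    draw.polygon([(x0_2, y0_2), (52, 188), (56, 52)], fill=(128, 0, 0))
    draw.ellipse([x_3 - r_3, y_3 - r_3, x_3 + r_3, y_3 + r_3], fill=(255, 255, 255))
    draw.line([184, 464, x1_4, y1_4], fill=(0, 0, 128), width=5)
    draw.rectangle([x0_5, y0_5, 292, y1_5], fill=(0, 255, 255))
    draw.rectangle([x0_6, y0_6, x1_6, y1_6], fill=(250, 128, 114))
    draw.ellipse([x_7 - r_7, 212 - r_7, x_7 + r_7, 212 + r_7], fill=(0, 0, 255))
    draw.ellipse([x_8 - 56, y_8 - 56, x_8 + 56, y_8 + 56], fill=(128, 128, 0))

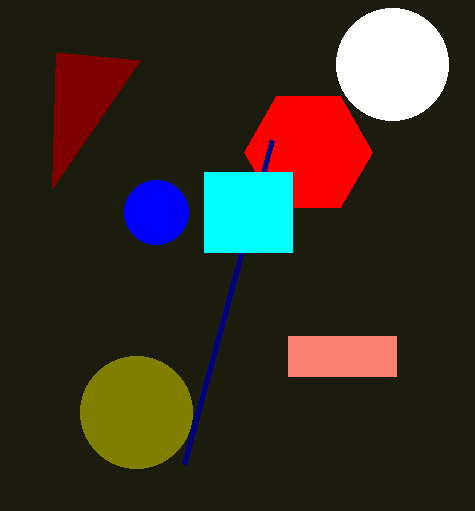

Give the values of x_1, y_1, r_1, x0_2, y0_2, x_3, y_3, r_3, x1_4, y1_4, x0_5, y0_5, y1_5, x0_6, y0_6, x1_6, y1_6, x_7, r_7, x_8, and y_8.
x_1 = 308
y_1 = 152
r_1 = 64
x0_2 = 140
y0_2 = 60
x_3 = 392
y_3 = 64
r_3 = 56
x1_4 = 272
y1_4 = 140
x0_5 = 204
y0_5 = 172
y1_5 = 252
x0_6 = 288
y0_6 = 336
x1_6 = 396
y1_6 = 376
x_7 = 156
r_7 = 32
x_8 = 136
y_8 = 412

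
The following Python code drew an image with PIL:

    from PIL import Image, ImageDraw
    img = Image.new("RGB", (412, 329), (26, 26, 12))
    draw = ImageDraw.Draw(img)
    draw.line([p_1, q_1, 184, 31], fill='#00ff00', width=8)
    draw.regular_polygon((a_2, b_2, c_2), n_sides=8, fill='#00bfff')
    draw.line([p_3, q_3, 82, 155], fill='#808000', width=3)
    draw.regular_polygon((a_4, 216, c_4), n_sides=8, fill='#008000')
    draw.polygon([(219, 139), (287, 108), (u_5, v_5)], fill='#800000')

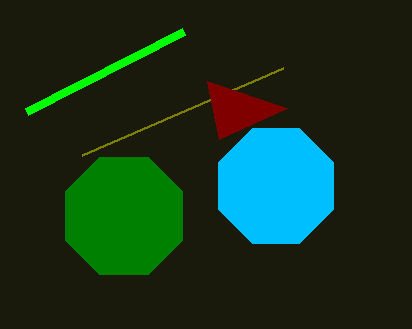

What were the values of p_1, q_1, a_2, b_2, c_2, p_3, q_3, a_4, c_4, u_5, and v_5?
p_1 = 27, q_1 = 111, a_2 = 276, b_2 = 186, c_2 = 62, p_3 = 283, q_3 = 68, a_4 = 124, c_4 = 63, u_5 = 207, v_5 = 81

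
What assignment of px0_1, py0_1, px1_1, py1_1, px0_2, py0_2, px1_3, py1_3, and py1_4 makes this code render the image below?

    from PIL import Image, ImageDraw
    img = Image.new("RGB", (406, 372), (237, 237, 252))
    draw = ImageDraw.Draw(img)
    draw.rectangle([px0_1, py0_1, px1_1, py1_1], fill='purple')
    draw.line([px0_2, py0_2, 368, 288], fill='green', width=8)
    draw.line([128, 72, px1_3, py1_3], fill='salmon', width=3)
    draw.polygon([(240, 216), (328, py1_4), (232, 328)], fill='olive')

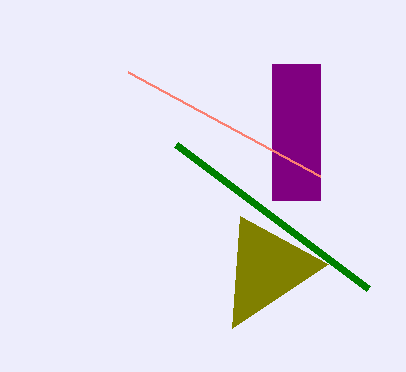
px0_1 = 272
py0_1 = 64
px1_1 = 320
py1_1 = 200
px0_2 = 176
py0_2 = 144
px1_3 = 320
py1_3 = 176
py1_4 = 264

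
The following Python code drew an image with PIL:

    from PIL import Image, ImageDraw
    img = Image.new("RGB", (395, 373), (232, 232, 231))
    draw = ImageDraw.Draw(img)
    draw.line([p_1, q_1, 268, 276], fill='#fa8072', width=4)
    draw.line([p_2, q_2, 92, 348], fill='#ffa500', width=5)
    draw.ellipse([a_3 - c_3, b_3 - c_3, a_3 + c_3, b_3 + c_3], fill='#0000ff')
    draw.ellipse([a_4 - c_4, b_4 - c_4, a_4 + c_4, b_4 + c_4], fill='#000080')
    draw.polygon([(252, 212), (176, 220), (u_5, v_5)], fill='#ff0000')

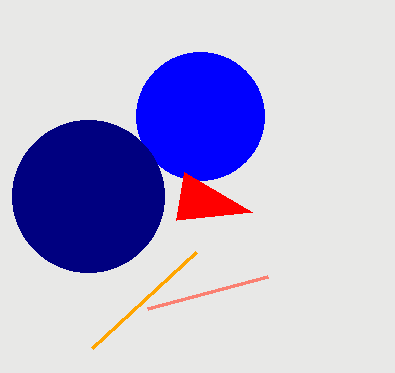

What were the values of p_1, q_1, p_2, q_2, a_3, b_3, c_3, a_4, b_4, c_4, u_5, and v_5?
p_1 = 148, q_1 = 308, p_2 = 196, q_2 = 252, a_3 = 200, b_3 = 116, c_3 = 64, a_4 = 88, b_4 = 196, c_4 = 76, u_5 = 184, v_5 = 172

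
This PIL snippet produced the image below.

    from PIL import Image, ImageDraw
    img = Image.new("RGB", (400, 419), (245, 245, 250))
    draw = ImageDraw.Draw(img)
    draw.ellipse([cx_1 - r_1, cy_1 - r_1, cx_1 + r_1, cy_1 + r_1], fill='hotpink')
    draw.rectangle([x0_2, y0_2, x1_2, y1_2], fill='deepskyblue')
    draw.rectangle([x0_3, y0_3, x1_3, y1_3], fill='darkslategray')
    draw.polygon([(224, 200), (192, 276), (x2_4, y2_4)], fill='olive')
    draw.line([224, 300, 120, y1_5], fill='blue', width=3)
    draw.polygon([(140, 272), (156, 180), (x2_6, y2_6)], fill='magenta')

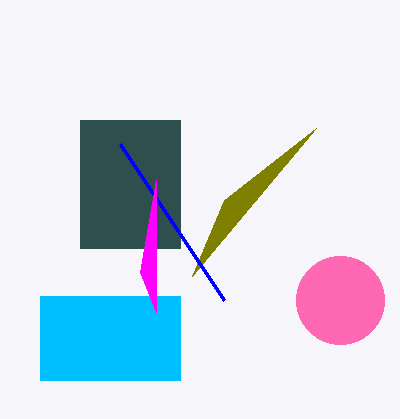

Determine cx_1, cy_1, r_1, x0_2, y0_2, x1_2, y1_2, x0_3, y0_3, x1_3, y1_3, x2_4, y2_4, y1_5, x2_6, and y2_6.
cx_1 = 340, cy_1 = 300, r_1 = 44, x0_2 = 40, y0_2 = 296, x1_2 = 180, y1_2 = 380, x0_3 = 80, y0_3 = 120, x1_3 = 180, y1_3 = 248, x2_4 = 316, y2_4 = 128, y1_5 = 144, x2_6 = 156, y2_6 = 312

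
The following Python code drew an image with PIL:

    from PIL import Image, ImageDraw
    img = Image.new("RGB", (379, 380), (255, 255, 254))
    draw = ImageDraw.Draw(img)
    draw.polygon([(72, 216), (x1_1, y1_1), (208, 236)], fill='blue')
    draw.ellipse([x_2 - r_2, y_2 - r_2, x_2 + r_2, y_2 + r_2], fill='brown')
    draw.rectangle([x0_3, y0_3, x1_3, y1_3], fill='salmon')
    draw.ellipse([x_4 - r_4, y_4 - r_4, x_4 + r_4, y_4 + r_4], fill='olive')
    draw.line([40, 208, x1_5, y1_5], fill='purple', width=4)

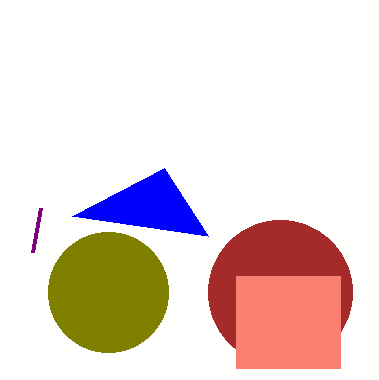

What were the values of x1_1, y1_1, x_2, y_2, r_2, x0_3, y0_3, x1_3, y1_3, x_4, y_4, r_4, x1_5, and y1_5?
x1_1 = 164
y1_1 = 168
x_2 = 280
y_2 = 292
r_2 = 72
x0_3 = 236
y0_3 = 276
x1_3 = 340
y1_3 = 368
x_4 = 108
y_4 = 292
r_4 = 60
x1_5 = 32
y1_5 = 252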